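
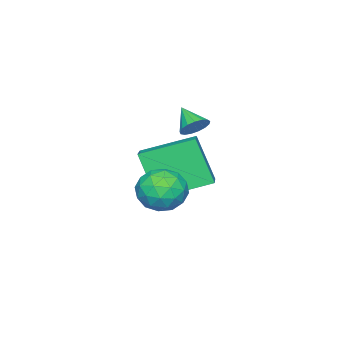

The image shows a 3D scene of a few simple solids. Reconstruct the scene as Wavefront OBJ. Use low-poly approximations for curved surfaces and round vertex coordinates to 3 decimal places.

v 0.004 1.942 2.068
v -0.158 1.111 3.736
v 1.04 2.585 2.49
v 0.878 1.754 4.157
v 1.142 0.506 1.463
v 0.98 -0.325 3.13
v 2.178 1.149 1.884
v 2.016 0.318 3.552
v -1 0.496 3.665
v -0.536 0.205 3.55
v -1.32 -0.256 4.275
v -0.468 0.35 3.765
v -0.522 0.529 3.957
v -0.686 0.7 4.082
v -0.921 0.825 4.112
v -1.175 0.874 4.04
v -1.388 0.837 3.881
v -1.512 0.722 3.674
v -1.519 0.555 3.464
v -1.407 0.374 3.301
v -1.201 0.222 3.221
v -0.95 0.132 3.243
v -0.709 0.126 3.361
v 2.555 2.538 3.146
v 3.358 2.645 2.792
v 2.582 1.155 2.788
v 3.385 1.262 2.434
v 3.277 1.315 3.309
v 3.26 2.17 3.53
v 2.68 1.63 2.05
v 2.663 2.485 2.271
v 3.434 2.084 2.115
v 3.804 1.89 2.893
v 2.136 1.91 2.687
v 2.506 1.716 3.465
v 2.954 2.713 3
v 2.986 1.087 2.58
v 2.923 1.118 3.094
v 3.394 1.181 2.886
v 2.897 2.434 3.434
v 3.368 2.497 3.227
v 3.321 1.715 3.53
v 2.572 1.303 2.353
v 3.043 1.366 2.146
v 2.546 2.619 2.694
v 3.017 2.682 2.486
v 2.619 2.085 2.05
v 3.471 2.446 2.394
v 3.487 1.633 2.184
v 3.072 1.849 1.958
v 3.062 2.352 2.088
v 3.688 2.332 2.852
v 3.704 1.519 2.641
v 3.64 1.55 3.156
v 3.631 2.053 3.286
v 3.733 2.002 2.454
v 2.236 2.281 2.939
v 2.252 1.468 2.728
v 2.309 1.747 2.294
v 2.3 2.25 2.424
v 2.453 2.167 3.396
v 2.469 1.354 3.186
v 2.878 1.448 3.492
v 2.868 1.951 3.622
v 2.207 1.798 3.126
f 2 4 1
f 5 2 1
f 1 4 3
f 3 5 1
f 2 8 4
f 6 2 5
f 6 8 2
f 4 8 3
f 7 5 3
f 3 8 7
f 7 6 5
f 8 6 7
f 10 9 12
f 10 12 11
f 12 9 13
f 12 13 11
f 13 9 14
f 13 14 11
f 14 9 15
f 14 15 11
f 15 9 16
f 15 16 11
f 16 9 17
f 16 17 11
f 17 9 18
f 17 18 11
f 18 9 19
f 18 19 11
f 19 9 20
f 19 20 11
f 20 9 21
f 20 21 11
f 21 9 22
f 21 22 11
f 22 9 23
f 22 23 11
f 23 9 10
f 23 10 11
f 24 61 40
f 61 35 64
f 40 64 29
f 61 64 40
f 24 40 36
f 40 29 41
f 36 41 25
f 40 41 36
f 24 36 45
f 36 25 46
f 45 46 31
f 36 46 45
f 24 45 57
f 45 31 60
f 57 60 34
f 45 60 57
f 24 57 61
f 57 34 65
f 61 65 35
f 57 65 61
f 25 41 52
f 41 29 55
f 52 55 33
f 41 55 52
f 29 64 42
f 64 35 63
f 42 63 28
f 64 63 42
f 35 65 62
f 65 34 58
f 62 58 26
f 65 58 62
f 34 60 59
f 60 31 47
f 59 47 30
f 60 47 59
f 31 46 51
f 46 25 48
f 51 48 32
f 46 48 51
f 27 53 39
f 53 33 54
f 39 54 28
f 53 54 39
f 27 39 37
f 39 28 38
f 37 38 26
f 39 38 37
f 27 37 44
f 37 26 43
f 44 43 30
f 37 43 44
f 27 44 49
f 44 30 50
f 49 50 32
f 44 50 49
f 27 49 53
f 49 32 56
f 53 56 33
f 49 56 53
f 28 54 42
f 54 33 55
f 42 55 29
f 54 55 42
f 26 38 62
f 38 28 63
f 62 63 35
f 38 63 62
f 30 43 59
f 43 26 58
f 59 58 34
f 43 58 59
f 32 50 51
f 50 30 47
f 51 47 31
f 50 47 51
f 33 56 52
f 56 32 48
f 52 48 25
f 56 48 52



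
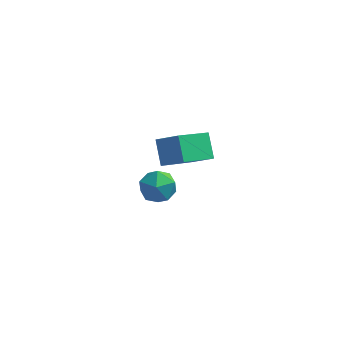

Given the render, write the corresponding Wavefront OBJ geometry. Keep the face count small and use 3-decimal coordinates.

v 1.363 2.115 0.903
v 0.954 3.057 1.855
v 2.477 3.672 -0.16
v 2.068 4.614 0.792
v 2.432 1.846 1.628
v 2.023 2.788 2.58
v 3.546 3.403 0.565
v 3.137 4.345 1.517
v 1.235 -1.881 3.083
v 1.923 -1.276 2.953
v 2.037 -2.564 4.147
v 2.725 -1.959 4.017
v 1.928 -1.679 4.395
v 1.433 -1.257 3.737
v 2.527 -2.583 3.363
v 2.032 -2.161 2.705
v 2.722 -1.71 3.126
v 2.351 -1.151 3.764
v 1.609 -2.689 3.336
v 1.238 -2.13 3.974
f 2 4 1
f 5 2 1
f 1 4 3
f 3 5 1
f 2 8 4
f 6 2 5
f 6 8 2
f 4 8 3
f 7 5 3
f 3 8 7
f 7 6 5
f 8 6 7
f 9 20 14
f 9 14 10
f 9 10 16
f 9 16 19
f 9 19 20
f 10 14 18
f 14 20 13
f 20 19 11
f 19 16 15
f 16 10 17
f 12 18 13
f 12 13 11
f 12 11 15
f 12 15 17
f 12 17 18
f 13 18 14
f 11 13 20
f 15 11 19
f 17 15 16
f 18 17 10



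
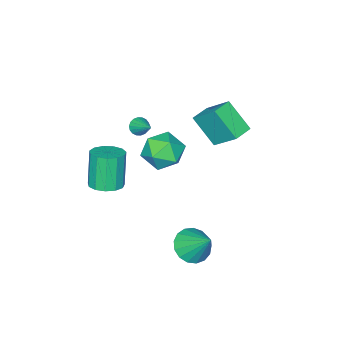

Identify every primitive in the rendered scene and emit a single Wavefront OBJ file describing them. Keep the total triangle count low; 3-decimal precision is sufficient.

v 0.945 0.582 2.266
v 1.885 0.383 3.034
v 1.735 -0.703 0.966
v 2.675 -0.902 1.734
v 1.548 -1.3 2.026
v 1.06 -0.506 2.829
v 2.56 0.186 1.171
v 2.072 0.98 1.974
v 2.883 0.139 2.357
v 2.258 -0.78 2.885
v 1.362 0.46 1.115
v 0.737 -0.459 1.643
v -1.308 -0.054 3.487
v -1.362 1.362 4.797
v -1.435 1.285 2.034
v -1.489 2.701 3.345
v -0.171 0.019 3.455
v -0.225 1.435 4.766
v -0.298 1.358 2.003
v -0.352 2.774 3.313
v 1.387 -2.206 2.464
v 1.551 -1.942 1.998
v 1.753 -1.034 3.256
v 1.311 -1.879 2.016
v 1.086 -1.88 2.122
v 0.92 -1.946 2.296
v 0.847 -2.063 2.504
v 0.88 -2.208 2.703
v 1.014 -2.353 2.856
v 1.222 -2.469 2.93
v 1.462 -2.532 2.913
v 1.688 -2.531 2.807
v 1.854 -2.465 2.632
v 1.927 -2.348 2.425
v 1.893 -2.203 2.225
v 1.759 -2.058 2.073
v 3.579 -2.464 -0.984
v 4.424 -2.846 -0.831
v 3.886 -3.219 1.217
v 3.041 -2.836 1.064
v 4.473 -2.33 -0.725
v 3.934 -2.702 1.323
v 4.237 -1.856 -0.7
v 3.699 -2.228 1.348
v 3.793 -1.575 -0.766
v 3.255 -1.947 1.282
v 3.281 -1.576 -0.901
v 2.743 -1.948 1.147
v 2.863 -1.859 -1.062
v 2.325 -2.232 0.986
v 2.673 -2.334 -1.199
v 2.135 -2.707 0.849
v 2.77 -2.851 -1.267
v 2.232 -3.223 0.781
v 3.124 -3.244 -1.245
v 2.586 -3.616 0.803
v 3.623 -3.39 -1.141
v 3.085 -3.762 0.907
v 4.107 -3.241 -0.987
v 3.569 -3.614 1.061
v 3.372 3.295 -2.367
v 4.093 2.703 -1.887
v 3.508 4.625 -0.933
v 4.363 3.001 -2.188
v 4.406 3.366 -2.531
v 4.212 3.715 -2.836
v 3.825 3.968 -3.034
v 3.334 4.066 -3.078
v 2.852 3.989 -2.96
v 2.489 3.752 -2.706
v 2.328 3.411 -2.374
v 2.406 3.043 -2.041
v 2.705 2.733 -1.782
v 3.157 2.552 -1.657
v 3.658 2.541 -1.695
f 1 12 6
f 1 6 2
f 1 2 8
f 1 8 11
f 1 11 12
f 2 6 10
f 6 12 5
f 12 11 3
f 11 8 7
f 8 2 9
f 4 10 5
f 4 5 3
f 4 3 7
f 4 7 9
f 4 9 10
f 5 10 6
f 3 5 12
f 7 3 11
f 9 7 8
f 10 9 2
f 14 16 13
f 17 14 13
f 13 16 15
f 15 17 13
f 14 20 16
f 18 14 17
f 18 20 14
f 16 20 15
f 19 17 15
f 15 20 19
f 19 18 17
f 20 18 19
f 22 21 24
f 22 24 23
f 24 21 25
f 24 25 23
f 25 21 26
f 25 26 23
f 26 21 27
f 26 27 23
f 27 21 28
f 27 28 23
f 28 21 29
f 28 29 23
f 29 21 30
f 29 30 23
f 30 21 31
f 30 31 23
f 31 21 32
f 31 32 23
f 32 21 33
f 32 33 23
f 33 21 34
f 33 34 23
f 34 21 35
f 34 35 23
f 35 21 36
f 35 36 23
f 36 21 22
f 36 22 23
f 38 37 41
f 38 41 39
f 39 41 42
f 39 42 40
f 41 37 43
f 41 43 42
f 42 43 44
f 42 44 40
f 43 37 45
f 43 45 44
f 44 45 46
f 44 46 40
f 45 37 47
f 45 47 46
f 46 47 48
f 46 48 40
f 47 37 49
f 47 49 48
f 48 49 50
f 48 50 40
f 49 37 51
f 49 51 50
f 50 51 52
f 50 52 40
f 51 37 53
f 51 53 52
f 52 53 54
f 52 54 40
f 53 37 55
f 53 55 54
f 54 55 56
f 54 56 40
f 55 37 57
f 55 57 56
f 56 57 58
f 56 58 40
f 57 37 59
f 57 59 58
f 58 59 60
f 58 60 40
f 59 37 38
f 59 38 60
f 60 38 39
f 60 39 40
f 62 61 64
f 62 64 63
f 64 61 65
f 64 65 63
f 65 61 66
f 65 66 63
f 66 61 67
f 66 67 63
f 67 61 68
f 67 68 63
f 68 61 69
f 68 69 63
f 69 61 70
f 69 70 63
f 70 61 71
f 70 71 63
f 71 61 72
f 71 72 63
f 72 61 73
f 72 73 63
f 73 61 74
f 73 74 63
f 74 61 75
f 74 75 63
f 75 61 62
f 75 62 63



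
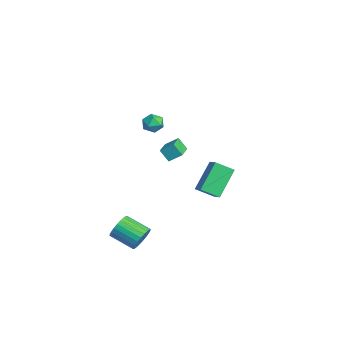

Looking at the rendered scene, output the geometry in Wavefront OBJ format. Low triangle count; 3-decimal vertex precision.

v 1.428 -0.337 3.772
v 1.986 -0.587 3.547
v 0.894 -1.133 3.333
v 1.452 -1.383 3.108
v 1.328 -1.386 3.748
v 1.658 -0.895 4.019
v 1.222 -0.825 2.861
v 1.552 -0.334 3.132
v 1.859 -0.889 2.984
v 1.924 -1.236 3.532
v 0.956 -0.484 3.348
v 1.021 -0.831 3.896
v -2.368 4.576 -3.3
v -2.594 3.549 -2.643
v -1.615 4.657 -2.915
v -1.84 3.631 -2.258
v -1.5 3.449 -4.762
v -1.725 2.423 -4.105
v -0.746 3.531 -4.377
v -0.972 2.504 -3.72
v 2.891 -0.646 2.653
v 3.119 -0.006 3.129
v 3.244 -0.297 2.013
v 3.472 0.344 2.489
v 3.988 -1.244 2.931
v 4.216 -0.603 3.407
v 4.341 -0.894 2.291
v 4.569 -0.254 2.767
v 3.406 -2.055 -3.921
v 3.804 -2.037 -3.261
v 2.851 -3.027 -2.66
v 2.454 -3.045 -3.319
v 3.604 -1.817 -3.216
v 2.651 -2.807 -2.614
v 3.374 -1.633 -3.277
v 2.422 -2.624 -2.676
v 3.149 -1.514 -3.437
v 2.197 -2.504 -2.835
v 2.964 -1.477 -3.67
v 2.011 -2.467 -3.069
v 2.845 -1.528 -3.941
v 1.893 -2.518 -3.34
v 2.812 -1.659 -4.21
v 1.86 -2.649 -3.608
v 2.87 -1.851 -4.434
v 1.917 -2.841 -3.832
v 3.009 -2.073 -4.58
v 2.056 -3.063 -3.979
v 3.209 -2.293 -4.626
v 2.256 -3.283 -4.024
v 3.438 -2.476 -4.564
v 2.486 -3.467 -3.963
v 3.663 -2.596 -4.405
v 2.711 -3.586 -3.803
v 3.849 -2.633 -4.171
v 2.896 -3.623 -3.57
v 3.967 -2.582 -3.9
v 3.015 -3.572 -3.299
v 4 -2.451 -3.632
v 3.048 -3.441 -3.03
v 3.943 -2.259 -3.408
v 2.99 -3.249 -2.806
f 1 12 6
f 1 6 2
f 1 2 8
f 1 8 11
f 1 11 12
f 2 6 10
f 6 12 5
f 12 11 3
f 11 8 7
f 8 2 9
f 4 10 5
f 4 5 3
f 4 3 7
f 4 7 9
f 4 9 10
f 5 10 6
f 3 5 12
f 7 3 11
f 9 7 8
f 10 9 2
f 14 16 13
f 17 14 13
f 13 16 15
f 15 17 13
f 14 20 16
f 18 14 17
f 18 20 14
f 16 20 15
f 19 17 15
f 15 20 19
f 19 18 17
f 20 18 19
f 22 24 21
f 25 22 21
f 21 24 23
f 23 25 21
f 22 28 24
f 26 22 25
f 26 28 22
f 24 28 23
f 27 25 23
f 23 28 27
f 27 26 25
f 28 26 27
f 30 29 33
f 30 33 31
f 31 33 34
f 31 34 32
f 33 29 35
f 33 35 34
f 34 35 36
f 34 36 32
f 35 29 37
f 35 37 36
f 36 37 38
f 36 38 32
f 37 29 39
f 37 39 38
f 38 39 40
f 38 40 32
f 39 29 41
f 39 41 40
f 40 41 42
f 40 42 32
f 41 29 43
f 41 43 42
f 42 43 44
f 42 44 32
f 43 29 45
f 43 45 44
f 44 45 46
f 44 46 32
f 45 29 47
f 45 47 46
f 46 47 48
f 46 48 32
f 47 29 49
f 47 49 48
f 48 49 50
f 48 50 32
f 49 29 51
f 49 51 50
f 50 51 52
f 50 52 32
f 51 29 53
f 51 53 52
f 52 53 54
f 52 54 32
f 53 29 55
f 53 55 54
f 54 55 56
f 54 56 32
f 55 29 57
f 55 57 56
f 56 57 58
f 56 58 32
f 57 29 59
f 57 59 58
f 58 59 60
f 58 60 32
f 59 29 61
f 59 61 60
f 60 61 62
f 60 62 32
f 61 29 30
f 61 30 62
f 62 30 31
f 62 31 32



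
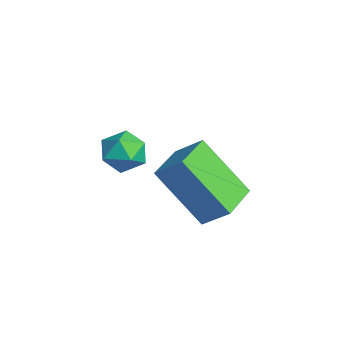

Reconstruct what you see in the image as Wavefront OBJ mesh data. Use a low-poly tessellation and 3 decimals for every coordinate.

v 1.758 4.543 -0.464
v 0.932 3.706 0.898
v 2.211 5.042 0.117
v 1.384 4.205 1.48
v 2.596 3.755 -0.44
v 1.769 2.918 0.923
v 3.048 4.254 0.142
v 2.222 3.417 1.504
v -0.529 2.998 0.806
v 0.048 3.257 0.703
v -0.388 2.363 -0.003
v 0.189 2.622 -0.106
v 0.089 2.261 0.414
v 0.001 2.654 0.914
v -0.341 2.966 -0.214
v -0.429 3.359 0.286
v 0.164 3.238 0.072
v 0.43 2.802 0.461
v -0.77 2.818 0.239
v -0.504 2.382 0.628
f 2 4 1
f 5 2 1
f 1 4 3
f 3 5 1
f 2 8 4
f 6 2 5
f 6 8 2
f 4 8 3
f 7 5 3
f 3 8 7
f 7 6 5
f 8 6 7
f 9 20 14
f 9 14 10
f 9 10 16
f 9 16 19
f 9 19 20
f 10 14 18
f 14 20 13
f 20 19 11
f 19 16 15
f 16 10 17
f 12 18 13
f 12 13 11
f 12 11 15
f 12 15 17
f 12 17 18
f 13 18 14
f 11 13 20
f 15 11 19
f 17 15 16
f 18 17 10



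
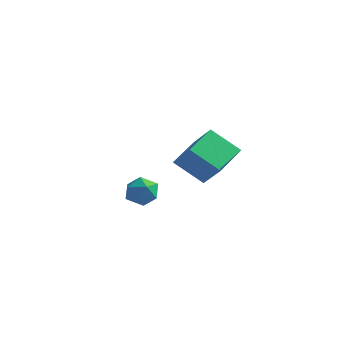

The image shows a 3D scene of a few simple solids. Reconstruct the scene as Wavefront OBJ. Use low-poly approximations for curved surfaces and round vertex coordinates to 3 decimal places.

v -3.287 0.543 -0.05
v -3.423 2.266 0.663
v -2.051 1.109 -1.183
v -2.187 2.833 -0.471
v -2.133 0.187 1.031
v -2.269 1.911 1.743
v -0.897 0.754 -0.103
v -1.033 2.477 0.61
v -2.045 -2.958 0.061
v -1.507 -2.982 -0.557
v -1.973 -4.278 0.177
v -1.435 -4.302 -0.441
v -1.219 -3.973 0.278
v -1.263 -3.157 0.207
v -2.217 -4.103 -0.587
v -2.261 -3.287 -0.658
v -1.612 -3.69 -0.957
v -0.996 -3.61 -0.422
v -2.484 -3.65 0.042
v -1.868 -3.57 0.577
f 2 4 1
f 5 2 1
f 1 4 3
f 3 5 1
f 2 8 4
f 6 2 5
f 6 8 2
f 4 8 3
f 7 5 3
f 3 8 7
f 7 6 5
f 8 6 7
f 9 20 14
f 9 14 10
f 9 10 16
f 9 16 19
f 9 19 20
f 10 14 18
f 14 20 13
f 20 19 11
f 19 16 15
f 16 10 17
f 12 18 13
f 12 13 11
f 12 11 15
f 12 15 17
f 12 17 18
f 13 18 14
f 11 13 20
f 15 11 19
f 17 15 16
f 18 17 10



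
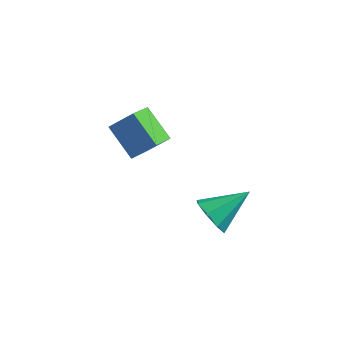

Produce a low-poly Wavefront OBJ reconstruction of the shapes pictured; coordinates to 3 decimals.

v 2.83 -4.459 2.649
v 3.369 -4.326 1.805
v 4.07 -3.121 3.651
v 2.783 -3.826 1.863
v 2.224 -3.696 2.382
v 2.021 -4.013 3.057
v 2.291 -4.591 3.493
v 2.878 -5.091 3.435
v 3.437 -5.221 2.917
v 3.64 -4.904 2.242
v -3.065 -0.304 3.448
v -3.16 -1.635 4.111
v -2.049 0.11 4.427
v -2.144 -1.221 5.089
v -1.676 -0.979 2.291
v -1.771 -2.31 2.953
v -0.66 -0.565 3.269
v -0.755 -1.896 3.932
f 2 1 4
f 2 4 3
f 4 1 5
f 4 5 3
f 5 1 6
f 5 6 3
f 6 1 7
f 6 7 3
f 7 1 8
f 7 8 3
f 8 1 9
f 8 9 3
f 9 1 10
f 9 10 3
f 10 1 2
f 10 2 3
f 12 14 11
f 15 12 11
f 11 14 13
f 13 15 11
f 12 18 14
f 16 12 15
f 16 18 12
f 14 18 13
f 17 15 13
f 13 18 17
f 17 16 15
f 18 16 17



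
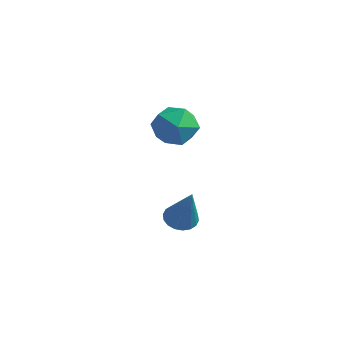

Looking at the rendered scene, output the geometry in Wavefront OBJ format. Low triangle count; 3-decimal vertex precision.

v -0.314 -0.596 -1.017
v 0.071 -1.009 -1.273
v 0.414 -0.944 0.637
v 0.215 -0.774 -1.287
v 0.255 -0.504 -1.247
v 0.181 -0.252 -1.162
v 0.01 -0.068 -1.048
v -0.225 0.011 -0.928
v -0.478 -0.03 -0.825
v -0.698 -0.183 -0.761
v -0.842 -0.418 -0.747
v -0.882 -0.688 -0.786
v -0.809 -0.94 -0.872
v -0.637 -1.124 -0.986
v -0.402 -1.203 -1.106
v -0.149 -1.162 -1.209
v -1.02 -0.122 3.075
v -0.354 0.166 3.632
v -0.626 -1.526 3.328
v 0.04 -1.238 3.885
v -0.835 -1.142 4.132
v -1.079 -0.274 3.975
v 0.099 -1.086 2.985
v -0.145 -0.218 2.828
v 0.338 -0.43 3.576
v -0.239 -0.465 4.285
v -0.741 -0.895 2.675
v -1.318 -0.93 3.384
f 2 1 4
f 2 4 3
f 4 1 5
f 4 5 3
f 5 1 6
f 5 6 3
f 6 1 7
f 6 7 3
f 7 1 8
f 7 8 3
f 8 1 9
f 8 9 3
f 9 1 10
f 9 10 3
f 10 1 11
f 10 11 3
f 11 1 12
f 11 12 3
f 12 1 13
f 12 13 3
f 13 1 14
f 13 14 3
f 14 1 15
f 14 15 3
f 15 1 16
f 15 16 3
f 16 1 2
f 16 2 3
f 17 28 22
f 17 22 18
f 17 18 24
f 17 24 27
f 17 27 28
f 18 22 26
f 22 28 21
f 28 27 19
f 27 24 23
f 24 18 25
f 20 26 21
f 20 21 19
f 20 19 23
f 20 23 25
f 20 25 26
f 21 26 22
f 19 21 28
f 23 19 27
f 25 23 24
f 26 25 18



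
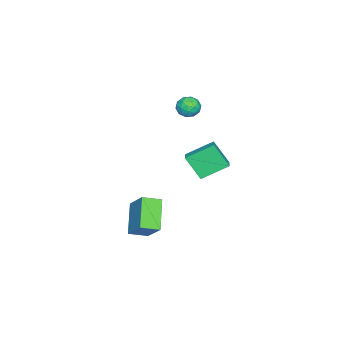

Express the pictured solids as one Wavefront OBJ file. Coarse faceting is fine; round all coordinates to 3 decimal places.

v -3.694 -1.809 -4.528
v -3.808 -2.866 -3.027
v -4.628 -0.358 -3.578
v -4.742 -1.415 -2.076
v -2.798 -1.445 -4.204
v -2.912 -2.502 -2.702
v -3.732 0.006 -3.253
v -3.846 -1.051 -1.752
v -3.753 -1.944 1.704
v -3.263 -1.91 1.074
v -3.017 -2.87 2.226
v -2.527 -2.836 1.596
v -2.558 -2.226 2.111
v -3.013 -1.653 1.788
v -3.267 -3.127 1.512
v -3.722 -2.554 1.189
v -2.963 -2.641 0.955
v -2.525 -2.084 1.325
v -3.755 -2.696 1.975
v -3.317 -2.139 2.345
v -3.573 -1.846 1.343
v -2.707 -2.934 1.957
v -2.726 -2.576 2.26
v -2.438 -2.556 1.889
v -3.426 -1.695 1.763
v -3.138 -1.675 1.392
v -2.724 -1.861 2.002
v -3.142 -3.105 1.908
v -2.854 -3.085 1.537
v -3.842 -2.224 1.411
v -3.554 -2.204 1.04
v -3.556 -2.919 1.298
v -3.108 -2.255 0.903
v -2.675 -2.8 1.21
v -3.11 -2.97 1.16
v -3.378 -2.634 0.971
v -2.851 -1.928 1.12
v -2.418 -2.473 1.427
v -2.436 -2.114 1.73
v -2.704 -1.777 1.54
v -2.674 -2.358 1.05
v -3.862 -2.307 1.873
v -3.429 -2.852 2.18
v -3.576 -3.003 1.76
v -3.844 -2.666 1.57
v -3.605 -1.98 2.09
v -3.172 -2.525 2.397
v -2.902 -2.146 2.329
v -3.17 -1.81 2.14
v -3.606 -2.422 2.25
v 3.423 -2.112 -5.266
v 1.85 -2.685 -3.901
v 4.226 -0.994 -3.87
v 2.653 -1.567 -2.506
v 4.087 -3.053 -4.894
v 2.514 -3.626 -3.53
v 4.89 -1.935 -3.499
v 3.317 -2.508 -2.134
f 2 4 1
f 5 2 1
f 1 4 3
f 3 5 1
f 2 8 4
f 6 2 5
f 6 8 2
f 4 8 3
f 7 5 3
f 3 8 7
f 7 6 5
f 8 6 7
f 9 46 25
f 46 20 49
f 25 49 14
f 46 49 25
f 9 25 21
f 25 14 26
f 21 26 10
f 25 26 21
f 9 21 30
f 21 10 31
f 30 31 16
f 21 31 30
f 9 30 42
f 30 16 45
f 42 45 19
f 30 45 42
f 9 42 46
f 42 19 50
f 46 50 20
f 42 50 46
f 10 26 37
f 26 14 40
f 37 40 18
f 26 40 37
f 14 49 27
f 49 20 48
f 27 48 13
f 49 48 27
f 20 50 47
f 50 19 43
f 47 43 11
f 50 43 47
f 19 45 44
f 45 16 32
f 44 32 15
f 45 32 44
f 16 31 36
f 31 10 33
f 36 33 17
f 31 33 36
f 12 38 24
f 38 18 39
f 24 39 13
f 38 39 24
f 12 24 22
f 24 13 23
f 22 23 11
f 24 23 22
f 12 22 29
f 22 11 28
f 29 28 15
f 22 28 29
f 12 29 34
f 29 15 35
f 34 35 17
f 29 35 34
f 12 34 38
f 34 17 41
f 38 41 18
f 34 41 38
f 13 39 27
f 39 18 40
f 27 40 14
f 39 40 27
f 11 23 47
f 23 13 48
f 47 48 20
f 23 48 47
f 15 28 44
f 28 11 43
f 44 43 19
f 28 43 44
f 17 35 36
f 35 15 32
f 36 32 16
f 35 32 36
f 18 41 37
f 41 17 33
f 37 33 10
f 41 33 37
f 52 54 51
f 55 52 51
f 51 54 53
f 53 55 51
f 52 58 54
f 56 52 55
f 56 58 52
f 54 58 53
f 57 55 53
f 53 58 57
f 57 56 55
f 58 56 57



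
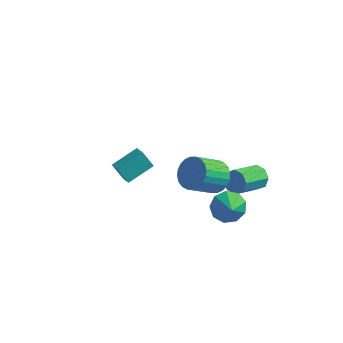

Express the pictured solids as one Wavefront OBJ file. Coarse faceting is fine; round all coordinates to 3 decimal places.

v -4.508 2.171 -3.53
v -3.95 1.615 -3.095
v -3.595 3.528 -2.967
v -3.037 2.972 -2.531
v -3.823 2.108 -4.489
v -3.265 1.552 -4.053
v -2.91 3.465 -3.925
v -2.352 2.909 -3.49
v 3.254 3.97 -3.298
v 3.945 3.838 -2.985
v 3.237 2.257 -2.089
v 2.546 2.39 -2.402
v 3.606 4.182 -2.647
v 2.899 2.601 -1.751
v 3.061 4.401 -2.69
v 2.354 2.821 -1.794
v 2.629 4.369 -3.089
v 1.921 2.788 -2.193
v 2.563 4.103 -3.611
v 1.855 2.522 -2.715
v 2.901 3.759 -3.949
v 2.194 2.178 -3.053
v 3.446 3.539 -3.906
v 2.739 1.959 -3.01
v 3.879 3.572 -3.507
v 3.171 1.991 -2.611
v 2.786 -1.225 1.988
v 3.553 -1.202 2.581
v 2.702 -2.332 3.726
v 1.934 -2.355 3.132
v 3.348 -0.913 2.714
v 2.497 -2.043 3.859
v 3.057 -0.671 2.736
v 2.206 -1.802 3.881
v 2.725 -0.514 2.645
v 1.874 -1.644 3.79
v 2.403 -0.465 2.453
v 1.552 -1.595 3.598
v 2.138 -0.532 2.191
v 1.287 -1.662 3.336
v 1.972 -0.704 1.898
v 1.121 -1.834 3.042
v 1.93 -0.955 1.618
v 1.079 -2.086 2.762
v 2.018 -1.248 1.394
v 1.167 -2.378 2.539
v 2.223 -1.537 1.261
v 1.372 -2.667 2.406
v 2.514 -1.778 1.239
v 1.663 -2.909 2.384
v 2.846 -1.936 1.33
v 1.995 -3.066 2.475
v 3.168 -1.985 1.522
v 2.317 -3.115 2.667
v 3.433 -1.918 1.784
v 2.582 -3.048 2.929
v 3.599 -1.746 2.078
v 2.748 -2.876 3.222
v 3.641 -1.494 2.358
v 2.79 -2.625 3.502
v 3.41 -0.962 -0.729
v 4.158 -0.357 -0.6
v 3.89 -1.698 -0.051
v 3.691 -0.241 -0.144
v 3.093 -0.462 0.039
v 2.643 -0.917 -0.137
v 2.552 -1.393 -0.591
v 2.863 -1.667 -1.109
v 3.43 -1.611 -1.449
v 3.988 -1.251 -1.452
v 4.275 -0.756 -1.117
f 2 4 1
f 5 2 1
f 1 4 3
f 3 5 1
f 2 8 4
f 6 2 5
f 6 8 2
f 4 8 3
f 7 5 3
f 3 8 7
f 7 6 5
f 8 6 7
f 10 9 13
f 10 13 11
f 11 13 14
f 11 14 12
f 13 9 15
f 13 15 14
f 14 15 16
f 14 16 12
f 15 9 17
f 15 17 16
f 16 17 18
f 16 18 12
f 17 9 19
f 17 19 18
f 18 19 20
f 18 20 12
f 19 9 21
f 19 21 20
f 20 21 22
f 20 22 12
f 21 9 23
f 21 23 22
f 22 23 24
f 22 24 12
f 23 9 25
f 23 25 24
f 24 25 26
f 24 26 12
f 25 9 10
f 25 10 26
f 26 10 11
f 26 11 12
f 28 27 31
f 28 31 29
f 29 31 32
f 29 32 30
f 31 27 33
f 31 33 32
f 32 33 34
f 32 34 30
f 33 27 35
f 33 35 34
f 34 35 36
f 34 36 30
f 35 27 37
f 35 37 36
f 36 37 38
f 36 38 30
f 37 27 39
f 37 39 38
f 38 39 40
f 38 40 30
f 39 27 41
f 39 41 40
f 40 41 42
f 40 42 30
f 41 27 43
f 41 43 42
f 42 43 44
f 42 44 30
f 43 27 45
f 43 45 44
f 44 45 46
f 44 46 30
f 45 27 47
f 45 47 46
f 46 47 48
f 46 48 30
f 47 27 49
f 47 49 48
f 48 49 50
f 48 50 30
f 49 27 51
f 49 51 50
f 50 51 52
f 50 52 30
f 51 27 53
f 51 53 52
f 52 53 54
f 52 54 30
f 53 27 55
f 53 55 54
f 54 55 56
f 54 56 30
f 55 27 57
f 55 57 56
f 56 57 58
f 56 58 30
f 57 27 59
f 57 59 58
f 58 59 60
f 58 60 30
f 59 27 28
f 59 28 60
f 60 28 29
f 60 29 30
f 62 61 64
f 62 64 63
f 64 61 65
f 64 65 63
f 65 61 66
f 65 66 63
f 66 61 67
f 66 67 63
f 67 61 68
f 67 68 63
f 68 61 69
f 68 69 63
f 69 61 70
f 69 70 63
f 70 61 71
f 70 71 63
f 71 61 62
f 71 62 63



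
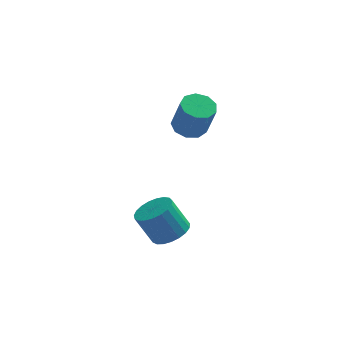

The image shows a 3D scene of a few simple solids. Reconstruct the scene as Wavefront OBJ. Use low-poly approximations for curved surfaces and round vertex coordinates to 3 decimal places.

v -1.524 -2.9 -3.899
v -0.918 -3.489 -3.486
v -1.671 -3.268 -2.068
v -2.276 -2.68 -2.481
v -0.738 -3.144 -3.444
v -1.491 -2.924 -2.026
v -0.694 -2.758 -3.481
v -1.447 -2.537 -2.063
v -0.793 -2.396 -3.59
v -1.546 -2.175 -2.172
v -1.019 -2.121 -3.752
v -1.772 -1.9 -2.335
v -1.332 -1.981 -3.94
v -2.084 -1.76 -2.523
v -1.678 -2 -4.121
v -2.431 -1.779 -2.703
v -1.997 -2.175 -4.263
v -2.75 -1.954 -2.846
v -2.235 -2.475 -4.343
v -2.987 -2.254 -2.925
v -2.349 -2.849 -4.345
v -3.102 -2.628 -2.928
v -2.321 -3.231 -4.271
v -3.074 -3.011 -2.853
v -2.155 -3.557 -4.132
v -2.908 -3.336 -2.714
v -1.88 -3.769 -3.953
v -2.632 -3.548 -2.535
v -1.543 -3.83 -3.764
v -2.295 -3.61 -2.347
v -1.203 -3.731 -3.599
v -1.955 -3.511 -2.181
v -0.405 2.747 -1.076
v 0.402 3.028 -1.176
v 0.792 2.514 0.537
v -0.015 2.233 0.636
v 0.062 3.461 -0.968
v 0.452 2.947 0.744
v -0.496 3.56 -0.811
v -0.106 3.046 0.901
v -1.012 3.279 -0.778
v -0.622 2.765 0.934
v -1.244 2.749 -0.885
v -0.853 2.235 0.828
v -1.083 2.218 -1.081
v -0.693 1.704 0.632
v -0.605 1.934 -1.275
v -0.215 1.42 0.438
v -0.034 2.031 -1.376
v 0.356 1.517 0.337
v 0.364 2.463 -1.337
v 0.754 1.949 0.376
f 2 1 5
f 2 5 3
f 3 5 6
f 3 6 4
f 5 1 7
f 5 7 6
f 6 7 8
f 6 8 4
f 7 1 9
f 7 9 8
f 8 9 10
f 8 10 4
f 9 1 11
f 9 11 10
f 10 11 12
f 10 12 4
f 11 1 13
f 11 13 12
f 12 13 14
f 12 14 4
f 13 1 15
f 13 15 14
f 14 15 16
f 14 16 4
f 15 1 17
f 15 17 16
f 16 17 18
f 16 18 4
f 17 1 19
f 17 19 18
f 18 19 20
f 18 20 4
f 19 1 21
f 19 21 20
f 20 21 22
f 20 22 4
f 21 1 23
f 21 23 22
f 22 23 24
f 22 24 4
f 23 1 25
f 23 25 24
f 24 25 26
f 24 26 4
f 25 1 27
f 25 27 26
f 26 27 28
f 26 28 4
f 27 1 29
f 27 29 28
f 28 29 30
f 28 30 4
f 29 1 31
f 29 31 30
f 30 31 32
f 30 32 4
f 31 1 2
f 31 2 32
f 32 2 3
f 32 3 4
f 34 33 37
f 34 37 35
f 35 37 38
f 35 38 36
f 37 33 39
f 37 39 38
f 38 39 40
f 38 40 36
f 39 33 41
f 39 41 40
f 40 41 42
f 40 42 36
f 41 33 43
f 41 43 42
f 42 43 44
f 42 44 36
f 43 33 45
f 43 45 44
f 44 45 46
f 44 46 36
f 45 33 47
f 45 47 46
f 46 47 48
f 46 48 36
f 47 33 49
f 47 49 48
f 48 49 50
f 48 50 36
f 49 33 51
f 49 51 50
f 50 51 52
f 50 52 36
f 51 33 34
f 51 34 52
f 52 34 35
f 52 35 36



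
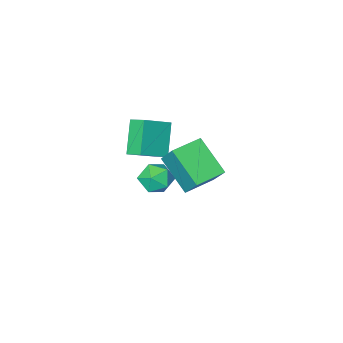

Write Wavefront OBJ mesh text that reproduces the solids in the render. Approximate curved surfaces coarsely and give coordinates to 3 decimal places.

v 2.075 -3.175 1.565
v 1.827 -2.326 2.009
v 2.85 -2.189 0.112
v 2.602 -1.339 0.556
v 3.518 -3.161 2.344
v 3.27 -2.311 2.788
v 4.293 -2.174 0.891
v 4.045 -1.325 1.335
v 3.264 1.604 3.665
v 3.272 2.538 4.851
v 3.019 3.204 2.407
v 3.027 4.138 3.594
v 4.773 1.742 3.546
v 4.781 2.676 4.733
v 4.528 3.342 2.289
v 4.536 4.276 3.475
v 2.186 -1.366 -1.162
v 2.945 -0.812 -1.054
v 3.075 -2.608 -1.046
v 3.834 -2.054 -0.938
v 3.18 -2.098 -0.256
v 2.631 -1.331 -0.327
v 3.389 -2.089 -1.773
v 2.84 -1.322 -1.844
v 3.689 -1.259 -1.432
v 3.56 -1.264 -0.494
v 2.46 -2.156 -1.606
v 2.331 -2.161 -0.668
f 2 4 1
f 5 2 1
f 1 4 3
f 3 5 1
f 2 8 4
f 6 2 5
f 6 8 2
f 4 8 3
f 7 5 3
f 3 8 7
f 7 6 5
f 8 6 7
f 10 12 9
f 13 10 9
f 9 12 11
f 11 13 9
f 10 16 12
f 14 10 13
f 14 16 10
f 12 16 11
f 15 13 11
f 11 16 15
f 15 14 13
f 16 14 15
f 17 28 22
f 17 22 18
f 17 18 24
f 17 24 27
f 17 27 28
f 18 22 26
f 22 28 21
f 28 27 19
f 27 24 23
f 24 18 25
f 20 26 21
f 20 21 19
f 20 19 23
f 20 23 25
f 20 25 26
f 21 26 22
f 19 21 28
f 23 19 27
f 25 23 24
f 26 25 18



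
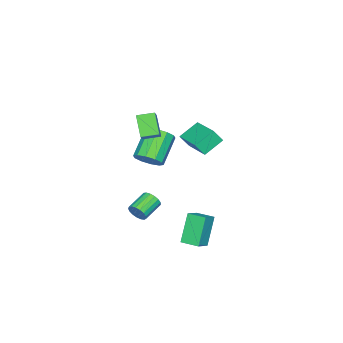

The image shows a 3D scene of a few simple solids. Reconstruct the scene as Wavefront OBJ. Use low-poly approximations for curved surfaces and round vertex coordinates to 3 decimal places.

v 1.291 -0.143 2.598
v 0.61 -0.91 3.8
v 0.636 0.722 2.778
v -0.045 -0.045 3.98
v 2.545 0.565 3.76
v 1.864 -0.202 4.962
v 1.89 1.43 3.94
v 1.209 0.663 5.142
v 1.435 -0.494 -4.089
v 1.647 -0.144 -3.546
v 0.256 -0.016 -3.087
v 0.045 -0.366 -3.631
v 1.594 0.085 -3.77
v 0.203 0.213 -3.312
v 1.505 0.182 -4.068
v 0.114 0.31 -3.609
v 1.4 0.124 -4.371
v 0.009 0.252 -3.912
v 1.303 -0.076 -4.609
v -0.088 0.053 -4.15
v 1.236 -0.371 -4.728
v -0.155 -0.243 -4.269
v 1.215 -0.695 -4.701
v -0.175 -0.567 -4.242
v 1.245 -0.973 -4.533
v -0.146 -0.844 -4.075
v 1.318 -1.141 -4.264
v -0.073 -1.012 -3.806
v 1.418 -1.161 -3.955
v 0.027 -1.032 -3.497
v 1.522 -1.028 -3.677
v 0.131 -0.9 -3.218
v 1.606 -0.773 -3.493
v 0.216 -0.645 -3.034
v 1.651 -0.454 -3.446
v 0.261 -0.326 -2.987
v 0.931 2.193 3.486
v -0.232 2.686 4.239
v 0.582 2.633 2.659
v -0.581 3.126 3.411
v 1.981 3.934 3.969
v 0.818 4.427 4.721
v 1.632 4.374 3.141
v 0.469 4.867 3.894
v 0.752 3.284 -2.954
v 1.719 3.28 -2.389
v 0.701 4.489 -2.857
v 1.668 4.485 -2.292
v 1.812 3.475 -4.768
v 2.779 3.471 -4.203
v 1.761 4.68 -4.671
v 2.728 4.676 -4.106
v 0.064 -0.581 -0.168
v 0.656 -0.966 0.496
v -1.031 -1.225 1.852
v -1.624 -0.839 1.188
v 0.638 -0.374 0.586
v -1.05 -0.633 1.942
v 0.4 0.14 0.388
v -1.288 -0.119 1.744
v 0.034 0.378 -0.022
v -1.654 0.119 1.334
v -0.321 0.25 -0.488
v -2.009 -0.009 0.867
v -0.529 -0.195 -0.832
v -2.216 -0.454 0.524
v -0.51 -0.787 -0.922
v -2.198 -1.046 0.434
v -0.272 -1.301 -0.724
v -1.96 -1.56 0.632
v 0.094 -1.539 -0.314
v -1.594 -1.798 1.042
v 0.449 -1.411 0.153
v -1.239 -1.67 1.508
f 2 4 1
f 5 2 1
f 1 4 3
f 3 5 1
f 2 8 4
f 6 2 5
f 6 8 2
f 4 8 3
f 7 5 3
f 3 8 7
f 7 6 5
f 8 6 7
f 10 9 13
f 10 13 11
f 11 13 14
f 11 14 12
f 13 9 15
f 13 15 14
f 14 15 16
f 14 16 12
f 15 9 17
f 15 17 16
f 16 17 18
f 16 18 12
f 17 9 19
f 17 19 18
f 18 19 20
f 18 20 12
f 19 9 21
f 19 21 20
f 20 21 22
f 20 22 12
f 21 9 23
f 21 23 22
f 22 23 24
f 22 24 12
f 23 9 25
f 23 25 24
f 24 25 26
f 24 26 12
f 25 9 27
f 25 27 26
f 26 27 28
f 26 28 12
f 27 9 29
f 27 29 28
f 28 29 30
f 28 30 12
f 29 9 31
f 29 31 30
f 30 31 32
f 30 32 12
f 31 9 33
f 31 33 32
f 32 33 34
f 32 34 12
f 33 9 35
f 33 35 34
f 34 35 36
f 34 36 12
f 35 9 10
f 35 10 36
f 36 10 11
f 36 11 12
f 38 40 37
f 41 38 37
f 37 40 39
f 39 41 37
f 38 44 40
f 42 38 41
f 42 44 38
f 40 44 39
f 43 41 39
f 39 44 43
f 43 42 41
f 44 42 43
f 46 48 45
f 49 46 45
f 45 48 47
f 47 49 45
f 46 52 48
f 50 46 49
f 50 52 46
f 48 52 47
f 51 49 47
f 47 52 51
f 51 50 49
f 52 50 51
f 54 53 57
f 54 57 55
f 55 57 58
f 55 58 56
f 57 53 59
f 57 59 58
f 58 59 60
f 58 60 56
f 59 53 61
f 59 61 60
f 60 61 62
f 60 62 56
f 61 53 63
f 61 63 62
f 62 63 64
f 62 64 56
f 63 53 65
f 63 65 64
f 64 65 66
f 64 66 56
f 65 53 67
f 65 67 66
f 66 67 68
f 66 68 56
f 67 53 69
f 67 69 68
f 68 69 70
f 68 70 56
f 69 53 71
f 69 71 70
f 70 71 72
f 70 72 56
f 71 53 73
f 71 73 72
f 72 73 74
f 72 74 56
f 73 53 54
f 73 54 74
f 74 54 55
f 74 55 56



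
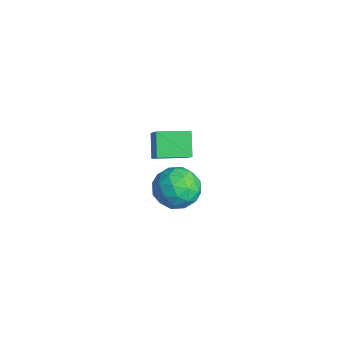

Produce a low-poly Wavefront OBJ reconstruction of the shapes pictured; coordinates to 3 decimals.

v 0.586 0.94 0.656
v -0.229 1.213 1.521
v 0.946 2.29 0.568
v 0.131 2.563 1.434
v 1.989 0.657 2.066
v 1.174 0.93 2.932
v 2.349 2.007 1.979
v 1.534 2.28 2.844
v -1.194 2.961 -2.214
v -0.683 3.503 -3.042
v -0.437 1.417 -2.758
v 0.074 1.959 -3.586
v 0.38 2.139 -2.53
v -0.088 3.093 -2.194
v -1.032 1.827 -3.606
v -1.5 2.781 -3.27
v -0.583 2.802 -3.903
v 0.29 2.996 -3.238
v -1.41 1.924 -2.562
v -0.537 2.118 -1.897
v -1.005 3.367 -2.58
v -0.115 1.553 -3.22
v 0.065 1.658 -2.599
v 0.365 1.977 -3.086
v -0.655 3.127 -2.081
v -0.354 3.446 -2.568
v 0.27 2.644 -2.267
v -0.766 1.474 -3.232
v -0.465 1.793 -3.719
v -1.485 2.943 -2.714
v -1.185 3.262 -3.201
v -1.39 2.276 -3.533
v -0.645 3.274 -3.573
v -0.201 2.367 -3.893
v -0.851 2.289 -3.905
v -1.126 2.85 -3.707
v -0.132 3.388 -3.182
v 0.312 2.481 -3.502
v 0.492 2.586 -2.881
v 0.217 3.147 -2.683
v -0.074 2.976 -3.688
v -1.432 2.439 -2.298
v -0.988 1.532 -2.618
v -1.337 1.773 -3.117
v -1.612 2.334 -2.919
v -0.919 2.553 -1.907
v -0.475 1.646 -2.227
v 0.006 2.07 -2.093
v -0.269 2.631 -1.895
v -1.046 1.944 -2.112
f 2 4 1
f 5 2 1
f 1 4 3
f 3 5 1
f 2 8 4
f 6 2 5
f 6 8 2
f 4 8 3
f 7 5 3
f 3 8 7
f 7 6 5
f 8 6 7
f 9 46 25
f 46 20 49
f 25 49 14
f 46 49 25
f 9 25 21
f 25 14 26
f 21 26 10
f 25 26 21
f 9 21 30
f 21 10 31
f 30 31 16
f 21 31 30
f 9 30 42
f 30 16 45
f 42 45 19
f 30 45 42
f 9 42 46
f 42 19 50
f 46 50 20
f 42 50 46
f 10 26 37
f 26 14 40
f 37 40 18
f 26 40 37
f 14 49 27
f 49 20 48
f 27 48 13
f 49 48 27
f 20 50 47
f 50 19 43
f 47 43 11
f 50 43 47
f 19 45 44
f 45 16 32
f 44 32 15
f 45 32 44
f 16 31 36
f 31 10 33
f 36 33 17
f 31 33 36
f 12 38 24
f 38 18 39
f 24 39 13
f 38 39 24
f 12 24 22
f 24 13 23
f 22 23 11
f 24 23 22
f 12 22 29
f 22 11 28
f 29 28 15
f 22 28 29
f 12 29 34
f 29 15 35
f 34 35 17
f 29 35 34
f 12 34 38
f 34 17 41
f 38 41 18
f 34 41 38
f 13 39 27
f 39 18 40
f 27 40 14
f 39 40 27
f 11 23 47
f 23 13 48
f 47 48 20
f 23 48 47
f 15 28 44
f 28 11 43
f 44 43 19
f 28 43 44
f 17 35 36
f 35 15 32
f 36 32 16
f 35 32 36
f 18 41 37
f 41 17 33
f 37 33 10
f 41 33 37



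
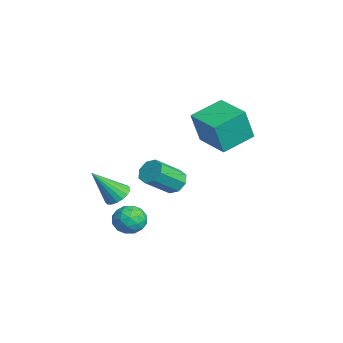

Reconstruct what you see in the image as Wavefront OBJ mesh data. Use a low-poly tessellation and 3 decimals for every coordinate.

v 1.376 0.318 -1.44
v 2.011 0.738 -1.271
v 2.599 -0.637 -0.052
v 1.964 -1.058 -0.22
v 1.552 0.863 -0.91
v 2.14 -0.513 0.31
v 0.99 0.668 -0.859
v 1.578 -0.708 0.36
v 0.654 0.268 -1.148
v 1.242 -1.108 0.071
v 0.741 -0.103 -1.608
v 1.329 -1.478 -0.389
v 1.2 -0.227 -1.97
v 1.788 -1.603 -0.75
v 1.762 -0.032 -2.02
v 2.35 -1.408 -0.801
v 2.098 0.368 -1.731
v 2.686 -1.008 -0.512
v -1.798 2.315 -0.244
v -1.533 1.754 1.71
v -2.519 4.09 0.363
v -2.254 3.529 2.317
v 0.134 3.111 -0.277
v 0.399 2.55 1.677
v -0.587 4.886 0.33
v -0.322 4.325 2.284
v -0.403 -2.277 -3.081
v 0.225 -2.681 -3.369
v -0.457 -3.603 -1.339
v 0.378 -2.428 -3.171
v 0.376 -2.144 -2.955
v 0.22 -1.887 -2.765
v -0.059 -1.707 -2.637
v -0.406 -1.64 -2.597
v -0.753 -1.699 -2.652
v -1.03 -1.873 -2.793
v -1.183 -2.126 -2.991
v -1.181 -2.41 -3.207
v -1.025 -2.667 -3.397
v -0.746 -2.847 -3.525
v -0.399 -2.914 -3.565
v -0.052 -2.854 -3.51
v 2.238 -1.284 -3.777
v 2.791 -2.047 -3.867
v 1.089 -2.173 -3.293
v 1.642 -2.936 -3.383
v 1.822 -2.298 -2.708
v 2.532 -1.749 -3.007
v 1.348 -2.471 -4.153
v 2.058 -1.922 -4.452
v 2.24 -2.781 -4.099
v 2.534 -2.674 -3.206
v 1.346 -1.546 -3.954
v 1.64 -1.439 -3.061
v 2.615 -1.587 -3.864
v 1.265 -2.633 -3.296
v 1.371 -2.258 -2.899
v 1.695 -2.706 -2.952
v 2.463 -1.412 -3.359
v 2.788 -1.86 -3.412
v 2.219 -2.008 -2.73
v 1.092 -2.36 -3.748
v 1.417 -2.808 -3.801
v 2.185 -1.514 -4.208
v 2.509 -1.962 -4.261
v 1.661 -2.212 -4.43
v 2.617 -2.467 -4.054
v 1.941 -2.99 -3.769
v 1.768 -2.717 -4.222
v 2.186 -2.394 -4.398
v 2.789 -2.404 -3.529
v 2.114 -2.927 -3.244
v 2.22 -2.552 -2.847
v 2.637 -2.229 -3.023
v 2.466 -2.836 -3.665
v 1.766 -1.293 -3.916
v 1.091 -1.816 -3.631
v 1.243 -1.991 -4.137
v 1.66 -1.668 -4.313
v 1.939 -1.23 -3.391
v 1.263 -1.753 -3.106
v 1.694 -1.826 -2.762
v 2.112 -1.503 -2.938
v 1.414 -1.384 -3.495
f 2 1 5
f 2 5 3
f 3 5 6
f 3 6 4
f 5 1 7
f 5 7 6
f 6 7 8
f 6 8 4
f 7 1 9
f 7 9 8
f 8 9 10
f 8 10 4
f 9 1 11
f 9 11 10
f 10 11 12
f 10 12 4
f 11 1 13
f 11 13 12
f 12 13 14
f 12 14 4
f 13 1 15
f 13 15 14
f 14 15 16
f 14 16 4
f 15 1 17
f 15 17 16
f 16 17 18
f 16 18 4
f 17 1 2
f 17 2 18
f 18 2 3
f 18 3 4
f 20 22 19
f 23 20 19
f 19 22 21
f 21 23 19
f 20 26 22
f 24 20 23
f 24 26 20
f 22 26 21
f 25 23 21
f 21 26 25
f 25 24 23
f 26 24 25
f 28 27 30
f 28 30 29
f 30 27 31
f 30 31 29
f 31 27 32
f 31 32 29
f 32 27 33
f 32 33 29
f 33 27 34
f 33 34 29
f 34 27 35
f 34 35 29
f 35 27 36
f 35 36 29
f 36 27 37
f 36 37 29
f 37 27 38
f 37 38 29
f 38 27 39
f 38 39 29
f 39 27 40
f 39 40 29
f 40 27 41
f 40 41 29
f 41 27 42
f 41 42 29
f 42 27 28
f 42 28 29
f 43 80 59
f 80 54 83
f 59 83 48
f 80 83 59
f 43 59 55
f 59 48 60
f 55 60 44
f 59 60 55
f 43 55 64
f 55 44 65
f 64 65 50
f 55 65 64
f 43 64 76
f 64 50 79
f 76 79 53
f 64 79 76
f 43 76 80
f 76 53 84
f 80 84 54
f 76 84 80
f 44 60 71
f 60 48 74
f 71 74 52
f 60 74 71
f 48 83 61
f 83 54 82
f 61 82 47
f 83 82 61
f 54 84 81
f 84 53 77
f 81 77 45
f 84 77 81
f 53 79 78
f 79 50 66
f 78 66 49
f 79 66 78
f 50 65 70
f 65 44 67
f 70 67 51
f 65 67 70
f 46 72 58
f 72 52 73
f 58 73 47
f 72 73 58
f 46 58 56
f 58 47 57
f 56 57 45
f 58 57 56
f 46 56 63
f 56 45 62
f 63 62 49
f 56 62 63
f 46 63 68
f 63 49 69
f 68 69 51
f 63 69 68
f 46 68 72
f 68 51 75
f 72 75 52
f 68 75 72
f 47 73 61
f 73 52 74
f 61 74 48
f 73 74 61
f 45 57 81
f 57 47 82
f 81 82 54
f 57 82 81
f 49 62 78
f 62 45 77
f 78 77 53
f 62 77 78
f 51 69 70
f 69 49 66
f 70 66 50
f 69 66 70
f 52 75 71
f 75 51 67
f 71 67 44
f 75 67 71



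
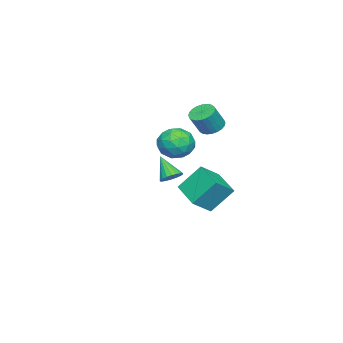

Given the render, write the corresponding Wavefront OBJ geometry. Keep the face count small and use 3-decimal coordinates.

v -2.972 0.951 -3.344
v -3.649 2.143 -1.714
v -4.158 1.597 -4.309
v -4.835 2.789 -2.679
v -1.625 2.531 -3.941
v -2.302 3.723 -2.311
v -2.811 3.177 -4.906
v -3.488 4.369 -3.276
v 3.167 4.847 2.563
v 3.775 4.789 3.533
v 3.565 3.071 2.207
v 4.173 3.013 3.177
v 3.032 3.118 3.221
v 2.787 4.216 3.441
v 4.553 3.644 2.299
v 4.308 4.742 2.519
v 4.632 4.045 3.37
v 3.692 3.72 3.939
v 3.648 4.14 1.801
v 2.708 3.815 2.37
v 3.436 4.974 3.079
v 3.904 2.886 2.661
v 3.233 2.948 2.686
v 3.591 2.914 3.256
v 2.855 4.637 3.025
v 3.212 4.603 3.595
v 2.776 3.621 3.412
v 4.128 3.257 2.145
v 4.485 3.223 2.715
v 3.749 4.946 2.484
v 4.107 4.912 3.054
v 4.564 4.239 2.328
v 4.297 4.502 3.554
v 4.531 3.458 3.344
v 4.755 3.829 2.828
v 4.61 4.475 2.958
v 3.744 4.311 3.888
v 3.978 3.268 3.679
v 3.308 3.33 3.705
v 3.163 3.975 3.834
v 4.248 3.874 3.792
v 3.362 4.592 2.061
v 3.596 3.549 1.852
v 4.177 3.885 1.906
v 4.032 4.53 2.035
v 2.809 4.402 2.396
v 3.043 3.358 2.186
v 2.73 3.385 2.782
v 2.585 4.031 2.912
v 3.092 3.986 1.948
v -3.605 2.869 1.701
v -3.15 2.295 1.289
v -2.359 1.977 2.608
v -2.815 2.551 3.019
v -2.969 2.565 1.245
v -2.178 2.247 2.564
v -2.884 2.88 1.271
v -2.093 2.562 2.589
v -2.909 3.194 1.362
v -2.118 2.876 2.68
v -3.04 3.459 1.504
v -2.249 3.14 2.822
v -3.258 3.633 1.677
v -2.467 3.315 2.995
v -3.528 3.692 1.853
v -2.737 3.373 3.171
v -3.81 3.625 2.006
v -3.019 3.306 3.324
v -4.061 3.443 2.112
v -3.27 3.125 3.431
v -4.242 3.173 2.156
v -3.451 2.855 3.475
v -4.327 2.858 2.131
v -3.536 2.54 3.449
v -4.302 2.544 2.04
v -3.511 2.226 3.358
v -4.171 2.28 1.898
v -3.38 1.961 3.216
v -3.953 2.105 1.725
v -3.162 1.787 3.043
v -3.683 2.047 1.549
v -2.892 1.728 2.867
v -3.401 2.114 1.396
v -2.61 1.795 2.714
v -3.185 0.44 -2.72
v -2.475 0.181 -2.636
v -3.715 -0.56 -1.32
v -2.479 0.457 -2.44
v -2.622 0.729 -2.299
v -2.876 0.945 -2.242
v -3.192 1.06 -2.279
v -3.506 1.052 -2.403
v -3.757 0.924 -2.59
v -3.895 0.7 -2.803
v -3.892 0.424 -2.999
v -3.749 0.152 -3.14
v -3.494 -0.064 -3.197
v -3.178 -0.179 -3.16
v -2.864 -0.171 -3.036
v -2.613 -0.043 -2.849
f 2 4 1
f 5 2 1
f 1 4 3
f 3 5 1
f 2 8 4
f 6 2 5
f 6 8 2
f 4 8 3
f 7 5 3
f 3 8 7
f 7 6 5
f 8 6 7
f 9 46 25
f 46 20 49
f 25 49 14
f 46 49 25
f 9 25 21
f 25 14 26
f 21 26 10
f 25 26 21
f 9 21 30
f 21 10 31
f 30 31 16
f 21 31 30
f 9 30 42
f 30 16 45
f 42 45 19
f 30 45 42
f 9 42 46
f 42 19 50
f 46 50 20
f 42 50 46
f 10 26 37
f 26 14 40
f 37 40 18
f 26 40 37
f 14 49 27
f 49 20 48
f 27 48 13
f 49 48 27
f 20 50 47
f 50 19 43
f 47 43 11
f 50 43 47
f 19 45 44
f 45 16 32
f 44 32 15
f 45 32 44
f 16 31 36
f 31 10 33
f 36 33 17
f 31 33 36
f 12 38 24
f 38 18 39
f 24 39 13
f 38 39 24
f 12 24 22
f 24 13 23
f 22 23 11
f 24 23 22
f 12 22 29
f 22 11 28
f 29 28 15
f 22 28 29
f 12 29 34
f 29 15 35
f 34 35 17
f 29 35 34
f 12 34 38
f 34 17 41
f 38 41 18
f 34 41 38
f 13 39 27
f 39 18 40
f 27 40 14
f 39 40 27
f 11 23 47
f 23 13 48
f 47 48 20
f 23 48 47
f 15 28 44
f 28 11 43
f 44 43 19
f 28 43 44
f 17 35 36
f 35 15 32
f 36 32 16
f 35 32 36
f 18 41 37
f 41 17 33
f 37 33 10
f 41 33 37
f 52 51 55
f 52 55 53
f 53 55 56
f 53 56 54
f 55 51 57
f 55 57 56
f 56 57 58
f 56 58 54
f 57 51 59
f 57 59 58
f 58 59 60
f 58 60 54
f 59 51 61
f 59 61 60
f 60 61 62
f 60 62 54
f 61 51 63
f 61 63 62
f 62 63 64
f 62 64 54
f 63 51 65
f 63 65 64
f 64 65 66
f 64 66 54
f 65 51 67
f 65 67 66
f 66 67 68
f 66 68 54
f 67 51 69
f 67 69 68
f 68 69 70
f 68 70 54
f 69 51 71
f 69 71 70
f 70 71 72
f 70 72 54
f 71 51 73
f 71 73 72
f 72 73 74
f 72 74 54
f 73 51 75
f 73 75 74
f 74 75 76
f 74 76 54
f 75 51 77
f 75 77 76
f 76 77 78
f 76 78 54
f 77 51 79
f 77 79 78
f 78 79 80
f 78 80 54
f 79 51 81
f 79 81 80
f 80 81 82
f 80 82 54
f 81 51 83
f 81 83 82
f 82 83 84
f 82 84 54
f 83 51 52
f 83 52 84
f 84 52 53
f 84 53 54
f 86 85 88
f 86 88 87
f 88 85 89
f 88 89 87
f 89 85 90
f 89 90 87
f 90 85 91
f 90 91 87
f 91 85 92
f 91 92 87
f 92 85 93
f 92 93 87
f 93 85 94
f 93 94 87
f 94 85 95
f 94 95 87
f 95 85 96
f 95 96 87
f 96 85 97
f 96 97 87
f 97 85 98
f 97 98 87
f 98 85 99
f 98 99 87
f 99 85 100
f 99 100 87
f 100 85 86
f 100 86 87



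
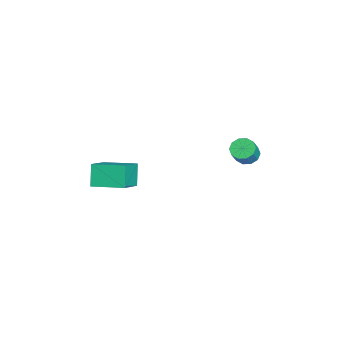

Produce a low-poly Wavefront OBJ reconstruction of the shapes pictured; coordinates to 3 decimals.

v -1.224 -4.446 0.564
v 0.373 -5 1.557
v -0.725 -2.413 0.895
v 0.872 -2.966 1.888
v -0.392 -4.434 -0.768
v 1.205 -4.987 0.225
v 0.107 -2.4 -0.437
v 1.704 -2.954 0.556
v -1.656 3.914 1.304
v -1.075 3.679 0.823
v -0.363 3.411 1.815
v -0.944 3.646 2.296
v -1.016 4.156 0.91
v -0.304 3.888 1.902
v -1.201 4.54 1.147
v -0.489 4.273 2.139
v -1.561 4.685 1.444
v -0.849 4.418 2.436
v -1.956 4.536 1.687
v -1.244 4.268 2.679
v -2.237 4.149 1.785
v -1.525 3.881 2.777
v -2.296 3.672 1.698
v -1.584 3.404 2.69
v -2.111 3.287 1.461
v -1.399 3.02 2.453
v -1.751 3.142 1.164
v -1.039 2.875 2.156
v -1.356 3.292 0.921
v -0.644 3.024 1.913
f 2 4 1
f 5 2 1
f 1 4 3
f 3 5 1
f 2 8 4
f 6 2 5
f 6 8 2
f 4 8 3
f 7 5 3
f 3 8 7
f 7 6 5
f 8 6 7
f 10 9 13
f 10 13 11
f 11 13 14
f 11 14 12
f 13 9 15
f 13 15 14
f 14 15 16
f 14 16 12
f 15 9 17
f 15 17 16
f 16 17 18
f 16 18 12
f 17 9 19
f 17 19 18
f 18 19 20
f 18 20 12
f 19 9 21
f 19 21 20
f 20 21 22
f 20 22 12
f 21 9 23
f 21 23 22
f 22 23 24
f 22 24 12
f 23 9 25
f 23 25 24
f 24 25 26
f 24 26 12
f 25 9 27
f 25 27 26
f 26 27 28
f 26 28 12
f 27 9 29
f 27 29 28
f 28 29 30
f 28 30 12
f 29 9 10
f 29 10 30
f 30 10 11
f 30 11 12



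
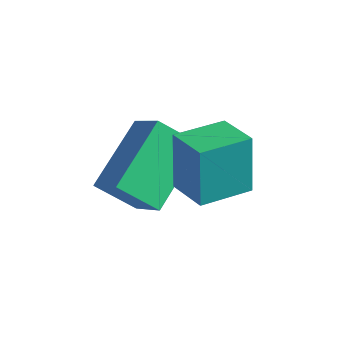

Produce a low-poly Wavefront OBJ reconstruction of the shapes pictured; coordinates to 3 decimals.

v 0.681 -3.762 1.529
v 0.467 -3.543 3.069
v 1.083 -2.49 1.404
v 0.87 -2.271 2.944
v 1.71 -4.069 1.716
v 1.497 -3.85 3.256
v 2.113 -2.797 1.591
v 1.899 -2.578 3.131
v -1.319 -4.221 0.634
v -1.617 -2.48 1.634
v -0.558 -3.632 -0.164
v -0.856 -1.891 0.837
v -0.384 -4.469 1.343
v -0.682 -2.728 2.344
v 0.377 -3.88 0.546
v 0.079 -2.139 1.546
f 2 4 1
f 5 2 1
f 1 4 3
f 3 5 1
f 2 8 4
f 6 2 5
f 6 8 2
f 4 8 3
f 7 5 3
f 3 8 7
f 7 6 5
f 8 6 7
f 10 12 9
f 13 10 9
f 9 12 11
f 11 13 9
f 10 16 12
f 14 10 13
f 14 16 10
f 12 16 11
f 15 13 11
f 11 16 15
f 15 14 13
f 16 14 15



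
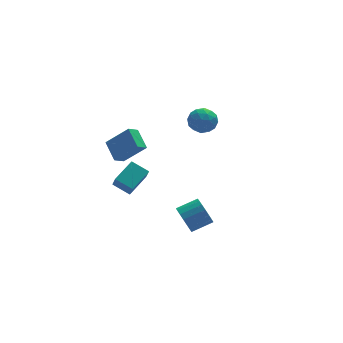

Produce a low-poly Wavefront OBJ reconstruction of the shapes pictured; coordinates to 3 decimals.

v 1.453 2.544 2.774
v 2.096 3.216 2.667
v 2.444 1.724 3.573
v 3.087 2.396 3.466
v 2.336 2.548 4.004
v 1.724 3.054 3.51
v 2.816 1.886 2.73
v 2.204 2.392 2.236
v 2.938 2.809 2.639
v 2.641 3.218 3.427
v 1.899 1.722 2.813
v 1.602 2.131 3.601
v 1.687 2.952 2.65
v 2.853 1.988 3.59
v 2.412 2.077 3.906
v 2.789 2.472 3.843
v 1.469 2.857 3.146
v 1.846 3.252 3.083
v 1.988 2.859 3.869
v 2.694 1.688 3.157
v 3.071 2.083 3.094
v 1.751 2.468 2.397
v 2.128 2.863 2.334
v 2.552 2.081 2.371
v 2.56 3.108 2.571
v 3.143 2.626 3.041
v 2.984 2.326 2.608
v 2.624 2.624 2.318
v 2.386 3.348 3.034
v 2.968 2.866 3.504
v 2.527 2.956 3.82
v 2.167 3.253 3.53
v 2.881 3.109 3.018
v 1.572 2.074 2.736
v 2.154 1.592 3.206
v 2.373 1.687 2.71
v 2.013 1.984 2.42
v 1.397 2.314 3.199
v 1.98 1.832 3.669
v 1.916 2.316 3.922
v 1.556 2.614 3.632
v 1.659 1.831 3.222
v -2.385 1.464 -1.597
v -2.383 0.865 -0.71
v -3.197 2.218 -1.086
v -3.194 1.619 -0.199
v -1.146 2.381 -0.981
v -1.143 1.782 -0.094
v -1.957 3.135 -0.47
v -1.955 2.536 0.417
v -0.756 -3.659 -0.363
v -0.454 -4.118 -1.076
v 0.798 -4.08 -0.57
v 0.496 -3.621 0.143
v -0.417 -3.737 -1.193
v 0.834 -3.699 -0.687
v -0.448 -3.34 -1.147
v 0.803 -3.303 -0.641
v -0.54 -3.007 -0.945
v 0.711 -2.969 -0.439
v -0.674 -2.802 -0.627
v 0.577 -2.765 -0.121
v -0.825 -2.768 -0.258
v 0.426 -2.73 0.248
v -0.962 -2.909 0.091
v 0.29 -2.872 0.597
v -1.058 -3.2 0.35
v 0.194 -3.162 0.856
v -1.094 -3.581 0.467
v 0.157 -3.543 0.973
v -1.063 -3.977 0.421
v 0.188 -3.94 0.927
v -0.971 -4.311 0.219
v 0.28 -4.273 0.725
v -0.837 -4.515 -0.099
v 0.414 -4.478 0.407
v -0.686 -4.55 -0.468
v 0.565 -4.512 0.038
v -0.55 -4.408 -0.817
v 0.702 -4.371 -0.311
v -2.787 3.249 0.207
v -2.956 4.526 0.916
v -2.138 3.594 -0.259
v -2.307 4.871 0.45
v -1.553 2.689 1.51
v -1.722 3.966 2.219
v -0.904 3.034 1.044
v -1.073 4.311 1.753
f 1 38 17
f 38 12 41
f 17 41 6
f 38 41 17
f 1 17 13
f 17 6 18
f 13 18 2
f 17 18 13
f 1 13 22
f 13 2 23
f 22 23 8
f 13 23 22
f 1 22 34
f 22 8 37
f 34 37 11
f 22 37 34
f 1 34 38
f 34 11 42
f 38 42 12
f 34 42 38
f 2 18 29
f 18 6 32
f 29 32 10
f 18 32 29
f 6 41 19
f 41 12 40
f 19 40 5
f 41 40 19
f 12 42 39
f 42 11 35
f 39 35 3
f 42 35 39
f 11 37 36
f 37 8 24
f 36 24 7
f 37 24 36
f 8 23 28
f 23 2 25
f 28 25 9
f 23 25 28
f 4 30 16
f 30 10 31
f 16 31 5
f 30 31 16
f 4 16 14
f 16 5 15
f 14 15 3
f 16 15 14
f 4 14 21
f 14 3 20
f 21 20 7
f 14 20 21
f 4 21 26
f 21 7 27
f 26 27 9
f 21 27 26
f 4 26 30
f 26 9 33
f 30 33 10
f 26 33 30
f 5 31 19
f 31 10 32
f 19 32 6
f 31 32 19
f 3 15 39
f 15 5 40
f 39 40 12
f 15 40 39
f 7 20 36
f 20 3 35
f 36 35 11
f 20 35 36
f 9 27 28
f 27 7 24
f 28 24 8
f 27 24 28
f 10 33 29
f 33 9 25
f 29 25 2
f 33 25 29
f 44 46 43
f 47 44 43
f 43 46 45
f 45 47 43
f 44 50 46
f 48 44 47
f 48 50 44
f 46 50 45
f 49 47 45
f 45 50 49
f 49 48 47
f 50 48 49
f 52 51 55
f 52 55 53
f 53 55 56
f 53 56 54
f 55 51 57
f 55 57 56
f 56 57 58
f 56 58 54
f 57 51 59
f 57 59 58
f 58 59 60
f 58 60 54
f 59 51 61
f 59 61 60
f 60 61 62
f 60 62 54
f 61 51 63
f 61 63 62
f 62 63 64
f 62 64 54
f 63 51 65
f 63 65 64
f 64 65 66
f 64 66 54
f 65 51 67
f 65 67 66
f 66 67 68
f 66 68 54
f 67 51 69
f 67 69 68
f 68 69 70
f 68 70 54
f 69 51 71
f 69 71 70
f 70 71 72
f 70 72 54
f 71 51 73
f 71 73 72
f 72 73 74
f 72 74 54
f 73 51 75
f 73 75 74
f 74 75 76
f 74 76 54
f 75 51 77
f 75 77 76
f 76 77 78
f 76 78 54
f 77 51 79
f 77 79 78
f 78 79 80
f 78 80 54
f 79 51 52
f 79 52 80
f 80 52 53
f 80 53 54
f 82 84 81
f 85 82 81
f 81 84 83
f 83 85 81
f 82 88 84
f 86 82 85
f 86 88 82
f 84 88 83
f 87 85 83
f 83 88 87
f 87 86 85
f 88 86 87



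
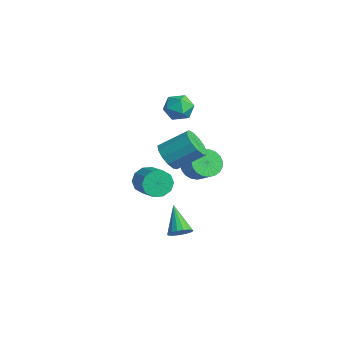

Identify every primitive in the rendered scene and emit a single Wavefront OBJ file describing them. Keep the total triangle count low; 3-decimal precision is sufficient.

v -2.676 2.888 -2.447
v -2.199 3.48 -3.142
v -0.967 3.583 -2.208
v -1.444 2.992 -1.513
v -2.404 3.77 -2.904
v -1.172 3.874 -1.97
v -2.656 3.908 -2.586
v -1.424 4.012 -1.652
v -2.912 3.87 -2.245
v -1.679 3.974 -1.311
v -3.127 3.662 -1.938
v -1.894 3.766 -1.004
v -3.264 3.32 -1.72
v -2.031 3.424 -0.786
v -3.299 2.904 -1.627
v -2.067 3.007 -0.693
v -3.227 2.484 -1.676
v -1.994 2.588 -0.742
v -3.059 2.135 -1.858
v -1.827 2.239 -0.924
v -2.825 1.916 -2.142
v -1.593 2.019 -1.208
v -2.566 1.865 -2.479
v -1.333 1.968 -1.545
v -2.325 1.991 -2.81
v -1.093 2.094 -1.876
v -2.146 2.272 -3.079
v -0.913 2.375 -2.145
v -2.058 2.659 -3.238
v -0.825 2.763 -2.304
v -2.077 3.087 -3.261
v -0.844 3.19 -2.326
v -4.428 2.325 2.394
v -3.809 2.734 3.124
v -3.111 1.506 1.736
v -2.492 1.915 2.466
v -3.211 1.21 2.729
v -4.024 1.716 3.136
v -2.896 2.524 1.724
v -3.709 3.03 2.131
v -2.862 2.857 2.71
v -3.056 2.045 3.331
v -3.864 2.195 1.529
v -4.058 1.383 2.15
v 4.677 -1.931 -2.248
v 5.059 -2.315 -1.745
v 3.243 -1.629 -0.932
v 5.17 -1.982 -1.699
v 5.169 -1.637 -1.78
v 5.055 -1.36 -1.968
v 4.854 -1.213 -2.22
v 4.613 -1.23 -2.479
v 4.386 -1.409 -2.685
v 4.226 -1.706 -2.791
v 4.17 -2.055 -2.772
v 4.229 -2.376 -2.634
v 4.391 -2.595 -2.408
v 4.619 -2.661 -2.144
v 4.86 -2.56 -1.905
v 2.846 -3.021 1.309
v 3.142 -3.455 0.541
v 4.59 -3.532 1.143
v 4.294 -3.099 1.911
v 3.206 -2.889 0.461
v 4.653 -2.967 1.063
v 3.132 -2.374 0.705
v 4.58 -2.452 1.307
v 2.949 -2.106 1.18
v 4.397 -2.184 1.782
v 2.727 -2.187 1.704
v 4.175 -2.265 2.306
v 2.55 -2.588 2.077
v 3.998 -2.665 2.679
v 2.487 -3.153 2.157
v 3.934 -3.231 2.759
v 2.56 -3.668 1.913
v 4.008 -3.746 2.515
v 2.743 -3.936 1.438
v 4.191 -4.014 2.04
v 2.965 -3.855 0.914
v 4.413 -3.933 1.516
v 0.887 -0.797 1.45
v 1.804 -0.904 1.04
v 2.49 0.589 2.18
v 1.573 0.697 2.59
v 1.526 -0.529 0.715
v 2.212 0.965 1.855
v 1.046 -0.238 0.623
v 1.731 1.255 1.764
v 0.515 -0.125 0.794
v 1.2 1.368 1.935
v 0.102 -0.225 1.173
v 0.788 1.268 2.314
v -0.061 -0.506 1.64
v 0.624 0.987 2.78
v 0.077 -0.88 2.046
v 0.762 0.613 3.187
v 0.472 -1.227 2.263
v 1.157 0.266 3.404
v 0.999 -1.438 2.222
v 1.684 0.055 3.363
v 1.491 -1.445 1.936
v 2.176 0.048 3.076
v 1.791 -1.246 1.495
v 2.476 0.247 2.635
f 2 1 5
f 2 5 3
f 3 5 6
f 3 6 4
f 5 1 7
f 5 7 6
f 6 7 8
f 6 8 4
f 7 1 9
f 7 9 8
f 8 9 10
f 8 10 4
f 9 1 11
f 9 11 10
f 10 11 12
f 10 12 4
f 11 1 13
f 11 13 12
f 12 13 14
f 12 14 4
f 13 1 15
f 13 15 14
f 14 15 16
f 14 16 4
f 15 1 17
f 15 17 16
f 16 17 18
f 16 18 4
f 17 1 19
f 17 19 18
f 18 19 20
f 18 20 4
f 19 1 21
f 19 21 20
f 20 21 22
f 20 22 4
f 21 1 23
f 21 23 22
f 22 23 24
f 22 24 4
f 23 1 25
f 23 25 24
f 24 25 26
f 24 26 4
f 25 1 27
f 25 27 26
f 26 27 28
f 26 28 4
f 27 1 29
f 27 29 28
f 28 29 30
f 28 30 4
f 29 1 31
f 29 31 30
f 30 31 32
f 30 32 4
f 31 1 2
f 31 2 32
f 32 2 3
f 32 3 4
f 33 44 38
f 33 38 34
f 33 34 40
f 33 40 43
f 33 43 44
f 34 38 42
f 38 44 37
f 44 43 35
f 43 40 39
f 40 34 41
f 36 42 37
f 36 37 35
f 36 35 39
f 36 39 41
f 36 41 42
f 37 42 38
f 35 37 44
f 39 35 43
f 41 39 40
f 42 41 34
f 46 45 48
f 46 48 47
f 48 45 49
f 48 49 47
f 49 45 50
f 49 50 47
f 50 45 51
f 50 51 47
f 51 45 52
f 51 52 47
f 52 45 53
f 52 53 47
f 53 45 54
f 53 54 47
f 54 45 55
f 54 55 47
f 55 45 56
f 55 56 47
f 56 45 57
f 56 57 47
f 57 45 58
f 57 58 47
f 58 45 59
f 58 59 47
f 59 45 46
f 59 46 47
f 61 60 64
f 61 64 62
f 62 64 65
f 62 65 63
f 64 60 66
f 64 66 65
f 65 66 67
f 65 67 63
f 66 60 68
f 66 68 67
f 67 68 69
f 67 69 63
f 68 60 70
f 68 70 69
f 69 70 71
f 69 71 63
f 70 60 72
f 70 72 71
f 71 72 73
f 71 73 63
f 72 60 74
f 72 74 73
f 73 74 75
f 73 75 63
f 74 60 76
f 74 76 75
f 75 76 77
f 75 77 63
f 76 60 78
f 76 78 77
f 77 78 79
f 77 79 63
f 78 60 80
f 78 80 79
f 79 80 81
f 79 81 63
f 80 60 61
f 80 61 81
f 81 61 62
f 81 62 63
f 83 82 86
f 83 86 84
f 84 86 87
f 84 87 85
f 86 82 88
f 86 88 87
f 87 88 89
f 87 89 85
f 88 82 90
f 88 90 89
f 89 90 91
f 89 91 85
f 90 82 92
f 90 92 91
f 91 92 93
f 91 93 85
f 92 82 94
f 92 94 93
f 93 94 95
f 93 95 85
f 94 82 96
f 94 96 95
f 95 96 97
f 95 97 85
f 96 82 98
f 96 98 97
f 97 98 99
f 97 99 85
f 98 82 100
f 98 100 99
f 99 100 101
f 99 101 85
f 100 82 102
f 100 102 101
f 101 102 103
f 101 103 85
f 102 82 104
f 102 104 103
f 103 104 105
f 103 105 85
f 104 82 83
f 104 83 105
f 105 83 84
f 105 84 85



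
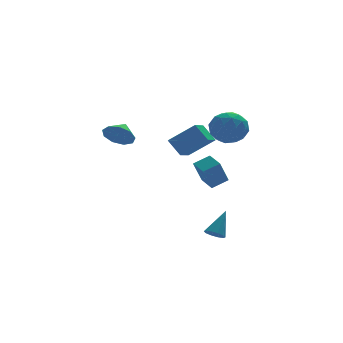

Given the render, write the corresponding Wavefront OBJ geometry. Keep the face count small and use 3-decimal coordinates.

v -2.625 1.781 1.733
v -1.845 1.577 1.108
v -1.955 2.519 2.327
v -2.216 2.113 0.86
v -2.778 2.494 1.02
v -3.269 2.541 1.514
v -3.458 2.233 2.111
v -3.257 1.713 2.531
v -2.76 1.225 2.577
v -2.2 0.997 2.229
v -1.839 1.136 1.649
v 0.978 -4.097 -4.344
v 1.311 -3.745 -4.746
v 1.922 -3.383 -2.936
v 0.998 -3.54 -4.639
v 0.676 -3.549 -4.42
v 0.47 -3.766 -4.171
v 0.458 -4.11 -3.989
v 0.644 -4.449 -3.942
v 0.958 -4.653 -4.049
v 1.279 -4.645 -4.269
v 1.485 -4.427 -4.517
v 1.498 -4.083 -4.7
v -0.064 -1.429 0.936
v -0.52 -0.643 1.866
v 0.812 -0.392 0.489
v 0.357 0.394 1.419
v 1.323 -2.074 2.161
v 0.868 -1.288 3.091
v 2.2 -1.037 1.714
v 1.744 -0.251 2.644
v 1.931 -1.178 -1.951
v 1.24 -1.595 -0.443
v 1.768 -0.005 -1.701
v 1.078 -0.422 -0.193
v 2.962 -1.138 -1.467
v 2.272 -1.555 0.041
v 2.8 0.035 -1.217
v 2.109 -0.382 0.291
v 1.282 -2.967 4.023
v 2.345 -2.741 3.544
v 1.455 -4.819 3.536
v 2.518 -4.593 3.057
v 2.373 -4.536 4.234
v 2.266 -3.391 4.536
v 1.534 -4.169 2.544
v 1.427 -3.024 2.846
v 2.501 -3.484 2.63
v 3.02 -3.711 3.675
v 0.78 -3.849 3.405
v 1.299 -4.076 4.45
v 1.798 -2.692 3.827
v 2.002 -4.868 3.253
v 1.916 -4.835 3.946
v 2.541 -4.702 3.664
v 1.752 -3.074 4.41
v 2.377 -2.941 4.128
v 2.393 -3.996 4.534
v 1.423 -4.619 2.952
v 2.048 -4.486 2.67
v 1.259 -2.858 3.416
v 1.884 -2.725 3.134
v 1.407 -3.564 2.546
v 2.515 -2.996 3.008
v 2.617 -4.084 2.721
v 2.038 -3.834 2.42
v 1.975 -3.162 2.597
v 2.82 -3.129 3.622
v 2.922 -4.217 3.335
v 2.836 -4.184 4.027
v 2.773 -3.511 4.205
v 2.912 -3.565 3.084
v 0.878 -3.343 3.745
v 0.98 -4.431 3.458
v 1.027 -4.049 2.875
v 0.964 -3.376 3.053
v 1.183 -3.476 4.359
v 1.285 -4.564 4.072
v 1.825 -4.398 4.483
v 1.762 -3.726 4.66
v 0.888 -3.995 3.996
f 2 1 4
f 2 4 3
f 4 1 5
f 4 5 3
f 5 1 6
f 5 6 3
f 6 1 7
f 6 7 3
f 7 1 8
f 7 8 3
f 8 1 9
f 8 9 3
f 9 1 10
f 9 10 3
f 10 1 11
f 10 11 3
f 11 1 2
f 11 2 3
f 13 12 15
f 13 15 14
f 15 12 16
f 15 16 14
f 16 12 17
f 16 17 14
f 17 12 18
f 17 18 14
f 18 12 19
f 18 19 14
f 19 12 20
f 19 20 14
f 20 12 21
f 20 21 14
f 21 12 22
f 21 22 14
f 22 12 23
f 22 23 14
f 23 12 13
f 23 13 14
f 25 27 24
f 28 25 24
f 24 27 26
f 26 28 24
f 25 31 27
f 29 25 28
f 29 31 25
f 27 31 26
f 30 28 26
f 26 31 30
f 30 29 28
f 31 29 30
f 33 35 32
f 36 33 32
f 32 35 34
f 34 36 32
f 33 39 35
f 37 33 36
f 37 39 33
f 35 39 34
f 38 36 34
f 34 39 38
f 38 37 36
f 39 37 38
f 40 77 56
f 77 51 80
f 56 80 45
f 77 80 56
f 40 56 52
f 56 45 57
f 52 57 41
f 56 57 52
f 40 52 61
f 52 41 62
f 61 62 47
f 52 62 61
f 40 61 73
f 61 47 76
f 73 76 50
f 61 76 73
f 40 73 77
f 73 50 81
f 77 81 51
f 73 81 77
f 41 57 68
f 57 45 71
f 68 71 49
f 57 71 68
f 45 80 58
f 80 51 79
f 58 79 44
f 80 79 58
f 51 81 78
f 81 50 74
f 78 74 42
f 81 74 78
f 50 76 75
f 76 47 63
f 75 63 46
f 76 63 75
f 47 62 67
f 62 41 64
f 67 64 48
f 62 64 67
f 43 69 55
f 69 49 70
f 55 70 44
f 69 70 55
f 43 55 53
f 55 44 54
f 53 54 42
f 55 54 53
f 43 53 60
f 53 42 59
f 60 59 46
f 53 59 60
f 43 60 65
f 60 46 66
f 65 66 48
f 60 66 65
f 43 65 69
f 65 48 72
f 69 72 49
f 65 72 69
f 44 70 58
f 70 49 71
f 58 71 45
f 70 71 58
f 42 54 78
f 54 44 79
f 78 79 51
f 54 79 78
f 46 59 75
f 59 42 74
f 75 74 50
f 59 74 75
f 48 66 67
f 66 46 63
f 67 63 47
f 66 63 67
f 49 72 68
f 72 48 64
f 68 64 41
f 72 64 68



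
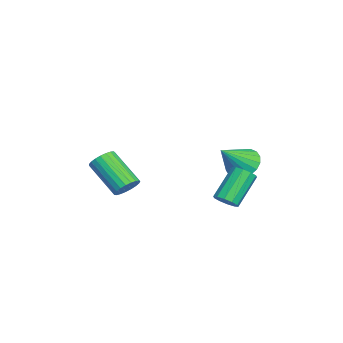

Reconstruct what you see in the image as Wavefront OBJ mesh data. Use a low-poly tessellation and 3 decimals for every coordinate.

v 1.553 3.344 -3.294
v 1.821 2.959 -2.858
v 0.735 3.771 -1.471
v 0.467 4.156 -1.906
v 2.039 3.288 -2.881
v 0.953 4.101 -1.493
v 2.071 3.639 -3.061
v 0.985 4.451 -1.674
v 1.905 3.877 -3.33
v 0.82 4.689 -1.943
v 1.605 3.911 -3.585
v 0.519 4.724 -2.198
v 1.285 3.729 -3.729
v 0.199 4.541 -2.342
v 1.067 3.399 -3.707
v -0.019 4.212 -2.319
v 1.035 3.049 -3.526
v -0.051 3.861 -2.139
v 1.2 2.811 -3.257
v 0.115 3.623 -1.87
v 1.501 2.776 -3.002
v 0.415 3.589 -1.615
v -3.798 4.038 -3.411
v -2.953 4.421 -3.757
v -2.762 2.982 -2.049
v -3.07 4.708 -3.444
v -3.331 4.863 -3.125
v -3.685 4.855 -2.863
v -4.061 4.685 -2.709
v -4.385 4.386 -2.694
v -4.593 4.019 -2.821
v -4.643 3.656 -3.065
v -4.526 3.368 -3.377
v -4.264 3.213 -3.696
v -3.91 3.221 -3.959
v -3.534 3.392 -4.113
v -3.21 3.69 -4.127
v -3.003 4.057 -4
v 1.103 -1.156 -2.752
v 1.71 -1.406 -2.481
v 0.603 -2.653 -1.156
v -0.003 -2.404 -1.428
v 1.656 -1.173 -2.307
v 0.549 -2.421 -0.982
v 1.506 -0.938 -2.21
v 0.399 -2.185 -0.885
v 1.287 -0.74 -2.207
v 0.18 -1.988 -0.882
v 1.036 -0.614 -2.299
v -0.071 -1.862 -0.974
v 0.796 -0.582 -2.469
v -0.31 -1.83 -1.144
v 0.61 -0.65 -2.687
v -0.497 -1.897 -1.362
v 0.509 -0.804 -2.918
v -0.598 -2.052 -1.593
v 0.511 -1.02 -3.119
v -0.596 -2.268 -1.794
v 0.615 -1.259 -3.257
v -0.492 -2.507 -1.932
v 0.804 -1.481 -3.308
v -0.303 -2.728 -1.983
v 1.044 -1.646 -3.263
v -0.063 -2.894 -1.938
v 1.295 -1.727 -3.13
v 0.188 -2.974 -1.805
v 1.512 -1.708 -2.931
v 0.406 -2.956 -1.606
v 1.659 -1.595 -2.701
v 0.553 -2.843 -1.376
f 2 1 5
f 2 5 3
f 3 5 6
f 3 6 4
f 5 1 7
f 5 7 6
f 6 7 8
f 6 8 4
f 7 1 9
f 7 9 8
f 8 9 10
f 8 10 4
f 9 1 11
f 9 11 10
f 10 11 12
f 10 12 4
f 11 1 13
f 11 13 12
f 12 13 14
f 12 14 4
f 13 1 15
f 13 15 14
f 14 15 16
f 14 16 4
f 15 1 17
f 15 17 16
f 16 17 18
f 16 18 4
f 17 1 19
f 17 19 18
f 18 19 20
f 18 20 4
f 19 1 21
f 19 21 20
f 20 21 22
f 20 22 4
f 21 1 2
f 21 2 22
f 22 2 3
f 22 3 4
f 24 23 26
f 24 26 25
f 26 23 27
f 26 27 25
f 27 23 28
f 27 28 25
f 28 23 29
f 28 29 25
f 29 23 30
f 29 30 25
f 30 23 31
f 30 31 25
f 31 23 32
f 31 32 25
f 32 23 33
f 32 33 25
f 33 23 34
f 33 34 25
f 34 23 35
f 34 35 25
f 35 23 36
f 35 36 25
f 36 23 37
f 36 37 25
f 37 23 38
f 37 38 25
f 38 23 24
f 38 24 25
f 40 39 43
f 40 43 41
f 41 43 44
f 41 44 42
f 43 39 45
f 43 45 44
f 44 45 46
f 44 46 42
f 45 39 47
f 45 47 46
f 46 47 48
f 46 48 42
f 47 39 49
f 47 49 48
f 48 49 50
f 48 50 42
f 49 39 51
f 49 51 50
f 50 51 52
f 50 52 42
f 51 39 53
f 51 53 52
f 52 53 54
f 52 54 42
f 53 39 55
f 53 55 54
f 54 55 56
f 54 56 42
f 55 39 57
f 55 57 56
f 56 57 58
f 56 58 42
f 57 39 59
f 57 59 58
f 58 59 60
f 58 60 42
f 59 39 61
f 59 61 60
f 60 61 62
f 60 62 42
f 61 39 63
f 61 63 62
f 62 63 64
f 62 64 42
f 63 39 65
f 63 65 64
f 64 65 66
f 64 66 42
f 65 39 67
f 65 67 66
f 66 67 68
f 66 68 42
f 67 39 69
f 67 69 68
f 68 69 70
f 68 70 42
f 69 39 40
f 69 40 70
f 70 40 41
f 70 41 42

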